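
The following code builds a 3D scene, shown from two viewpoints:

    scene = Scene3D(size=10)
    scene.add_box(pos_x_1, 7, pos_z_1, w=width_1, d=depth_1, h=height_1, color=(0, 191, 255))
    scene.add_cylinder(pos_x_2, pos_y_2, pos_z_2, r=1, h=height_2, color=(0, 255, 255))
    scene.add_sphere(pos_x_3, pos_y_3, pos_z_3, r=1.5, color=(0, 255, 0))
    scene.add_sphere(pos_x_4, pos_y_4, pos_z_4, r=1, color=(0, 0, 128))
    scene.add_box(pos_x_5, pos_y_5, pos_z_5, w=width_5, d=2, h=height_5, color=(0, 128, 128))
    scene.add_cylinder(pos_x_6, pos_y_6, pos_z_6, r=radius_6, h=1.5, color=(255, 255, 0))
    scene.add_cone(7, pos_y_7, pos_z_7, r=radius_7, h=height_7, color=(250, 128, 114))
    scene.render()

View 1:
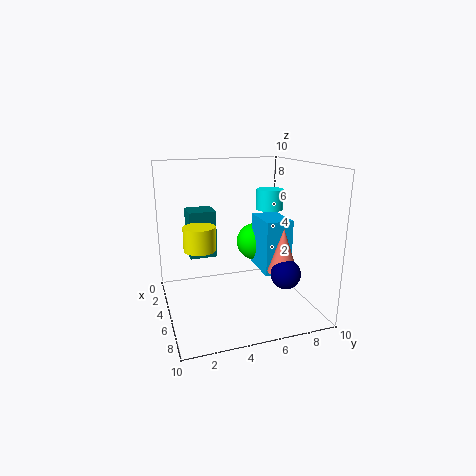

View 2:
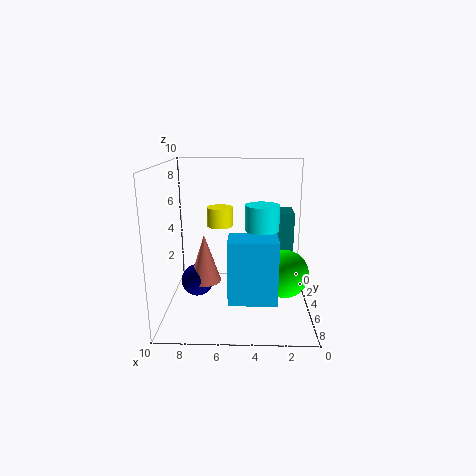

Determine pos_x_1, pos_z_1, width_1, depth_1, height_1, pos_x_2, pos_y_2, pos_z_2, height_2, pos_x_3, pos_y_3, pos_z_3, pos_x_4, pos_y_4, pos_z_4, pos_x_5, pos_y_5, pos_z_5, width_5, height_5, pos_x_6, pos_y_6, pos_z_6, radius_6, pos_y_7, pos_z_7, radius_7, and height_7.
pos_x_1 = 2.5, pos_z_1 = 2, width_1 = 3, depth_1 = 2, height_1 = 4, pos_x_2 = 3.5, pos_y_2 = 8, pos_z_2 = 6.5, height_2 = 1.5, pos_x_3 = 2, pos_y_3 = 7.5, pos_z_3 = 3.5, pos_x_4 = 7.5, pos_y_4 = 7.5, pos_z_4 = 3, pos_x_5 = 1, pos_y_5 = 2, pos_z_5 = 3, width_5 = 2, height_5 = 3.5, pos_x_6 = 6.5, pos_y_6 = 2, pos_z_6 = 5, radius_6 = 1, pos_y_7 = 7.5, pos_z_7 = 3, radius_7 = 1, height_7 = 3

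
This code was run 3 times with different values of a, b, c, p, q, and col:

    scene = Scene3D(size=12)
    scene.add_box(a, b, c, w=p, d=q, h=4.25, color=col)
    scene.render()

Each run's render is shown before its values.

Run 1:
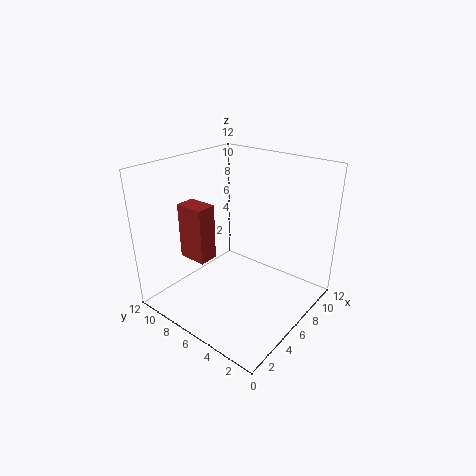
a = 1.75
b = 6
c = 5.5
p = 1.5
q = 2.25
col = 'brown'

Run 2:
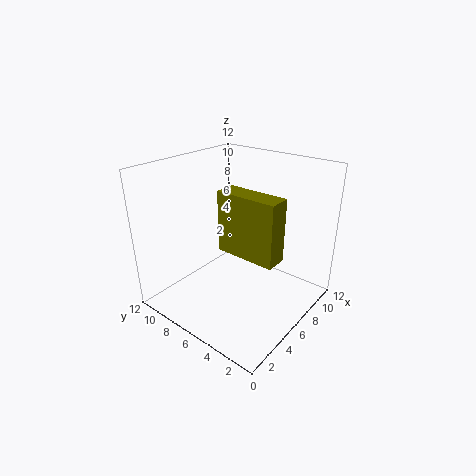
a = 2
b = 0.25
c = 7.25
p = 1.5
q = 4.25
col = 'olive'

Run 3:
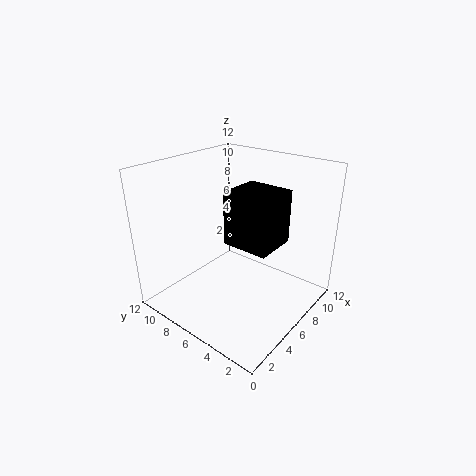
a = 4.25
b = 2.25
c = 6.25
p = 3.5
q = 3.75
col = 'black'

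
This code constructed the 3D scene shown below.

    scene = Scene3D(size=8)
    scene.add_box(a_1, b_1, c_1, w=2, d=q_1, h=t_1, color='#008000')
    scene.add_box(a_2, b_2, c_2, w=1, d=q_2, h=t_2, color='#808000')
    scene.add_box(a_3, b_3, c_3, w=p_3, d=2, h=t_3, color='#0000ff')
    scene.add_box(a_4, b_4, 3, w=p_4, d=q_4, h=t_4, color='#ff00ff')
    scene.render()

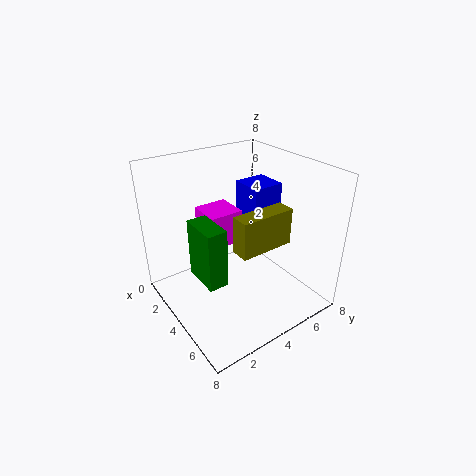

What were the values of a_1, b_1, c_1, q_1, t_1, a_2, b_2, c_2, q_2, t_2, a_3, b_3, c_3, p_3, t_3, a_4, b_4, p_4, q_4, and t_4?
a_1 = 4
b_1 = 1
c_1 = 3
q_1 = 1
t_1 = 3
a_2 = 5
b_2 = 3
c_2 = 4
q_2 = 3
t_2 = 2
a_3 = 1
b_3 = 6
c_3 = 3
p_3 = 2
t_3 = 3
a_4 = 1
b_4 = 3
p_4 = 2
q_4 = 2
t_4 = 2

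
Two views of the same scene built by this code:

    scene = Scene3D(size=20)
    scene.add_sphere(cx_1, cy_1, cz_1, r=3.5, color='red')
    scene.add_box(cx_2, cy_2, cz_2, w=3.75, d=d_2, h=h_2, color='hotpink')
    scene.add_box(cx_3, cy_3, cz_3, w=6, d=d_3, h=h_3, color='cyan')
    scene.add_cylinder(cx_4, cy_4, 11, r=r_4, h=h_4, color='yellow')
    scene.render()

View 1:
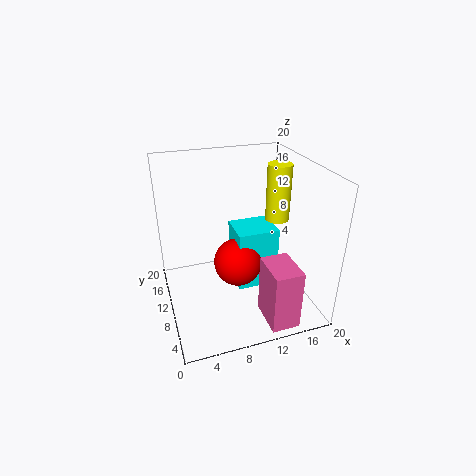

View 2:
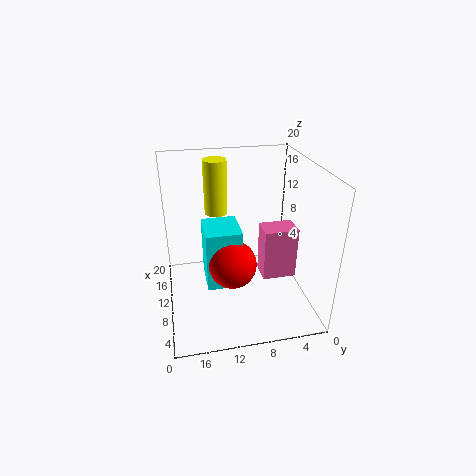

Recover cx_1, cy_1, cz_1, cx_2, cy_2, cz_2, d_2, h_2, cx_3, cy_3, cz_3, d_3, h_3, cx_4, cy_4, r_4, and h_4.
cx_1 = 10.25
cy_1 = 10.75
cz_1 = 5.5
cx_2 = 11.5
cy_2 = 0.25
cz_2 = 1
d_2 = 5.25
h_2 = 8.25
cx_3 = 10
cy_3 = 9.25
cz_3 = 1.5
d_3 = 5.25
h_3 = 9
cx_4 = 16.75
cy_4 = 12
r_4 = 1.75
h_4 = 8.25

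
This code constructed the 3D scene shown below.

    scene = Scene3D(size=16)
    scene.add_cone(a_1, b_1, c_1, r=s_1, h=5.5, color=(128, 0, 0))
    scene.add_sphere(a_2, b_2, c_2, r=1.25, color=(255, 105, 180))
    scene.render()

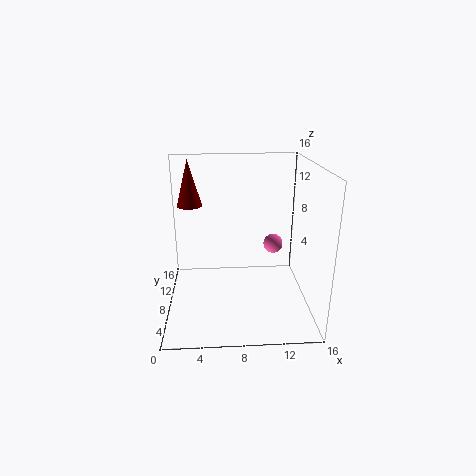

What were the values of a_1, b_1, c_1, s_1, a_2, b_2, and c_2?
a_1 = 2.5; b_1 = 12.25; c_1 = 10.5; s_1 = 1.5; a_2 = 13; b_2 = 13.5; c_2 = 4.75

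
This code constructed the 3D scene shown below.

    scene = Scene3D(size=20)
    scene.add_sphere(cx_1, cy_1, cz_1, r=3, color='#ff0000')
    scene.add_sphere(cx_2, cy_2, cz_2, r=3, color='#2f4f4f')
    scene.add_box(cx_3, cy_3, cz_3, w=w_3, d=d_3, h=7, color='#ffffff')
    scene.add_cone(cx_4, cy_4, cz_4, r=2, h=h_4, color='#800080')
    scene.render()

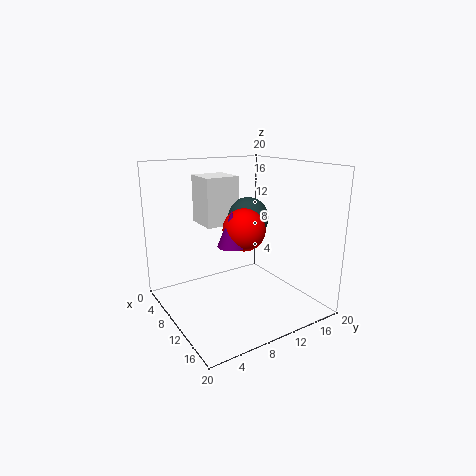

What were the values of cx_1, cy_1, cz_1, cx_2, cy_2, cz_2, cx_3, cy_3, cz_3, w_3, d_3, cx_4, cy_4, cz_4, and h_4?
cx_1 = 10
cy_1 = 11
cz_1 = 11
cx_2 = 8
cy_2 = 13
cz_2 = 12
cx_3 = 2
cy_3 = 7
cz_3 = 11
w_3 = 5
d_3 = 5
cx_4 = 10
cy_4 = 9
cz_4 = 9
h_4 = 5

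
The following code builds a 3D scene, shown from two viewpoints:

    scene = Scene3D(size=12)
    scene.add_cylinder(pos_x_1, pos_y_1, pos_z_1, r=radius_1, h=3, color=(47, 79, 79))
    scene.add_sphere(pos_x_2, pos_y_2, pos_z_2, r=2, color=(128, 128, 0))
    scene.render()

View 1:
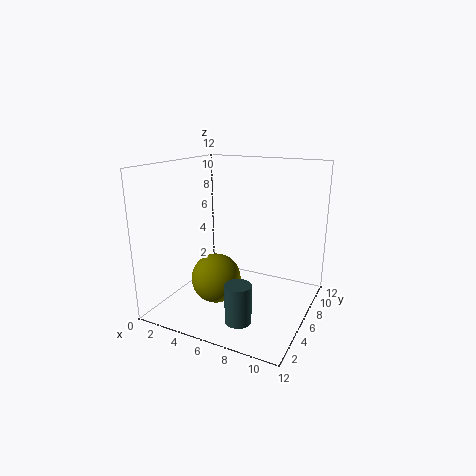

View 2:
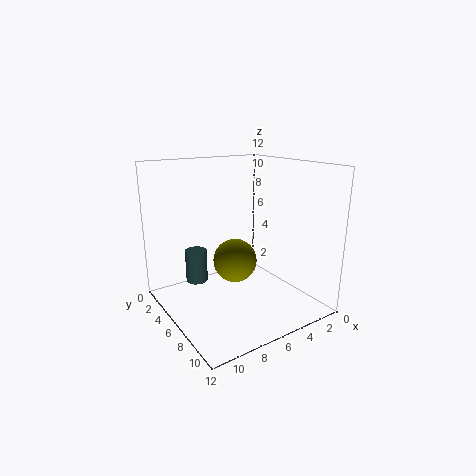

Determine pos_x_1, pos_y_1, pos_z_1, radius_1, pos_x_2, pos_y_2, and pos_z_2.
pos_x_1 = 8
pos_y_1 = 2
pos_z_1 = 1
radius_1 = 1
pos_x_2 = 5
pos_y_2 = 4
pos_z_2 = 3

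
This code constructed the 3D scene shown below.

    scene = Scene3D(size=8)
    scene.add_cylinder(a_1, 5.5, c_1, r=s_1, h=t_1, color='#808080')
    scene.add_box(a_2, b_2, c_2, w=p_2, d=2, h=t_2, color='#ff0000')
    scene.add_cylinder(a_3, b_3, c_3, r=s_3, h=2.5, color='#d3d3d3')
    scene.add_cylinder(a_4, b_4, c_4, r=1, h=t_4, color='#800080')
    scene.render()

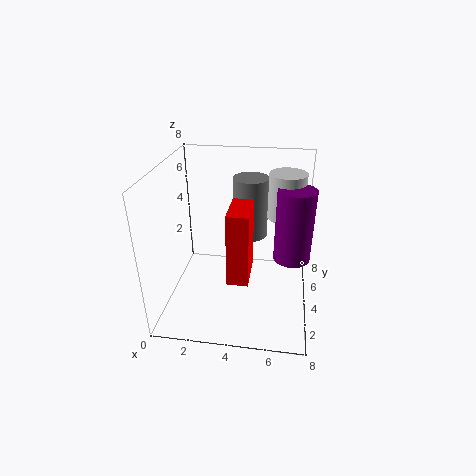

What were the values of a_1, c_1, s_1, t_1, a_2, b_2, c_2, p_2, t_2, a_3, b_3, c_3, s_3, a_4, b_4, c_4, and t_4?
a_1 = 4.5; c_1 = 3.5; s_1 = 1; t_1 = 3.5; a_2 = 4; b_2 = 0.5; c_2 = 3.5; p_2 = 1; t_2 = 3.5; a_3 = 6.5; b_3 = 5; c_3 = 5; s_3 = 1; a_4 = 7; b_4 = 4; c_4 = 3; t_4 = 4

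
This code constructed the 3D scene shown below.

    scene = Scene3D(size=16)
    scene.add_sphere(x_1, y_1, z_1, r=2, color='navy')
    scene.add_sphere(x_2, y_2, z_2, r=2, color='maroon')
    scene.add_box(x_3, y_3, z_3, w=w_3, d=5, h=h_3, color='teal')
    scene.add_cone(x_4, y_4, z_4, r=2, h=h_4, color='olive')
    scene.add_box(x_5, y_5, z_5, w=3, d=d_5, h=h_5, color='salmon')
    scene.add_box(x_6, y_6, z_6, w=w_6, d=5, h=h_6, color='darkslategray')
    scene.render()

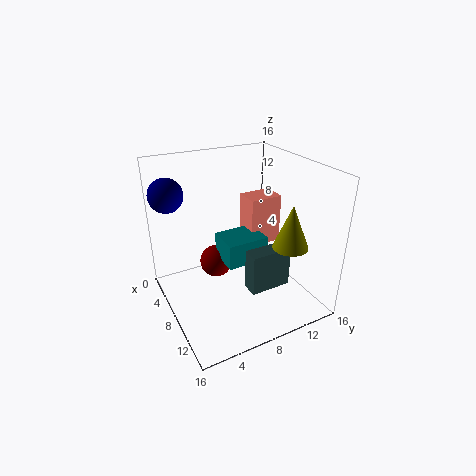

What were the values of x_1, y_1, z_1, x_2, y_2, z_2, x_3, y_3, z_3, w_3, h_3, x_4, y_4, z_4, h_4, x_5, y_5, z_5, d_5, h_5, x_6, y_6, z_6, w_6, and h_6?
x_1 = 2, y_1 = 2, z_1 = 12, x_2 = 4, y_2 = 7, z_2 = 3, x_3 = 4, y_3 = 7, z_3 = 4, w_3 = 4, h_3 = 3, x_4 = 11, y_4 = 13, z_4 = 7, h_4 = 5, x_5 = 3, y_5 = 11, z_5 = 5, d_5 = 4, h_5 = 6, x_6 = 8, y_6 = 9, z_6 = 1, w_6 = 2, h_6 = 5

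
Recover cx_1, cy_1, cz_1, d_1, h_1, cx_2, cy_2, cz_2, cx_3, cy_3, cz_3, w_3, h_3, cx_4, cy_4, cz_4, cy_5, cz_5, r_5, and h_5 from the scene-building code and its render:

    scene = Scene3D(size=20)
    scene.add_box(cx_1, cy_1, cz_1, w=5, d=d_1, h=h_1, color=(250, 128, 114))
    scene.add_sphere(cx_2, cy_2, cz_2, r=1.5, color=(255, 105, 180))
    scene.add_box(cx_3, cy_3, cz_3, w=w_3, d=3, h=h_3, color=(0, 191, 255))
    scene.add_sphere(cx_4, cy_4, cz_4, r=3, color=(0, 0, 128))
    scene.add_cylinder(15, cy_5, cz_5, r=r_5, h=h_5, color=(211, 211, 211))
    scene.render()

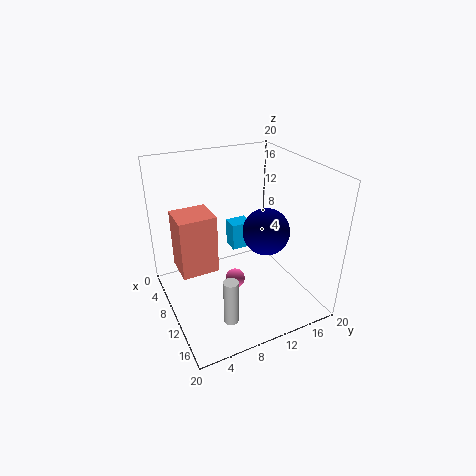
cx_1 = 2.5; cy_1 = 2.5; cz_1 = 3.5; d_1 = 5.5; h_1 = 9; cx_2 = 8; cy_2 = 10.5; cz_2 = 1.5; cx_3 = 5; cy_3 = 10.5; cz_3 = 6.5; w_3 = 2.5; h_3 = 4; cx_4 = 14; cy_4 = 12; cz_4 = 12.5; cy_5 = 6.5; cz_5 = 0.5; r_5 = 1; h_5 = 6.5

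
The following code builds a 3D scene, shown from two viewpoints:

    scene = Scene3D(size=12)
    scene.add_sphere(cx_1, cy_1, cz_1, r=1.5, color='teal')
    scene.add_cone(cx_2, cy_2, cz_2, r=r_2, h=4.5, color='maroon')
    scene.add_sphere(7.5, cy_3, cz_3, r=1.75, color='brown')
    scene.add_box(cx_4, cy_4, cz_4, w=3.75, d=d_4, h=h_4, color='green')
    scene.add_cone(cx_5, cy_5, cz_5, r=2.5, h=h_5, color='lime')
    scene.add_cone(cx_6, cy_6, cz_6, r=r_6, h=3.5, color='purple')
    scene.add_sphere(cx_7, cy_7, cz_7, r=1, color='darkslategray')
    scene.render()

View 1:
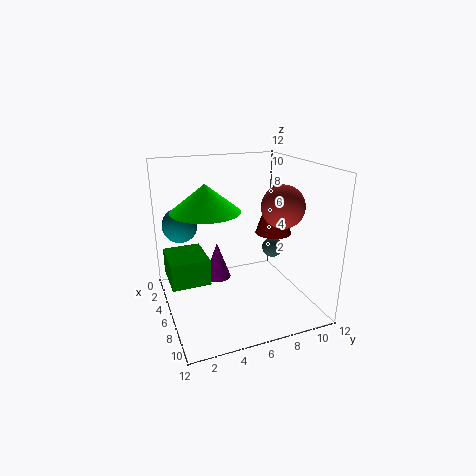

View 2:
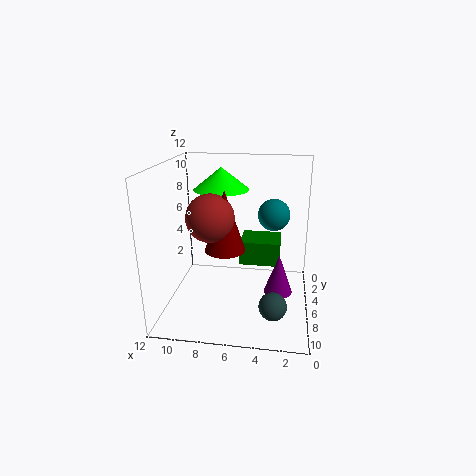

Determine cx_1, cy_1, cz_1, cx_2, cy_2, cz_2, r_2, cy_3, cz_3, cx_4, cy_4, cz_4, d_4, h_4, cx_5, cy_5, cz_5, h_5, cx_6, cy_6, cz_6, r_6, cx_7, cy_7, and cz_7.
cx_1 = 3.25, cy_1 = 1.75, cz_1 = 6.75, cx_2 = 6.5, cy_2 = 9, cz_2 = 6.25, r_2 = 1.5, cy_3 = 9.25, cz_3 = 8.75, cx_4 = 2.5, cy_4 = 0.25, cz_4 = 2.25, d_4 = 3.25, h_4 = 2.25, cx_5 = 8, cy_5 = 2.75, cz_5 = 9.25, h_5 = 2, cx_6 = 2.5, cy_6 = 5.25, cz_6 = 0.75, r_6 = 1.25, cx_7 = 2.75, cy_7 = 11, cz_7 = 3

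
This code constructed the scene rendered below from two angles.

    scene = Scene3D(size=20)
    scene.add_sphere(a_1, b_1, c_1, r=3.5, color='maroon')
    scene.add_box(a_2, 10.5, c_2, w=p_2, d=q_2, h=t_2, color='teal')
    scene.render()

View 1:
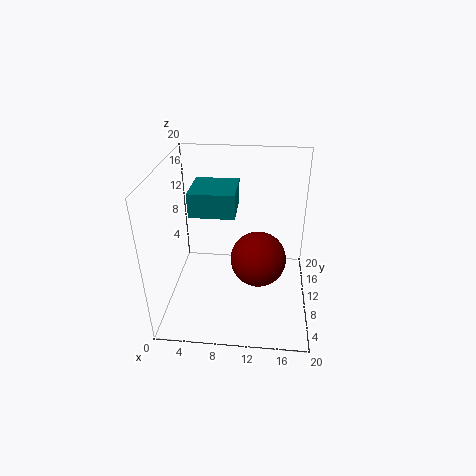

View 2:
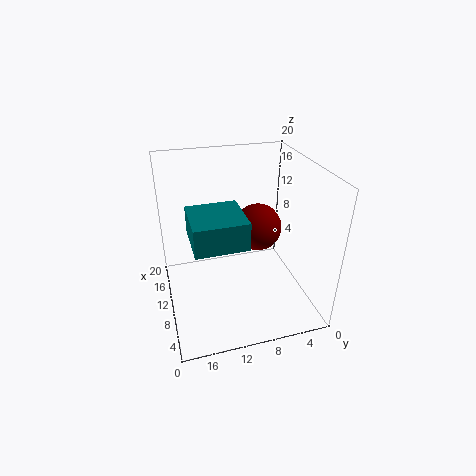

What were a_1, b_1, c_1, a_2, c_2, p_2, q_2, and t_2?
a_1 = 13
b_1 = 6
c_1 = 9.5
a_2 = 3
c_2 = 12.5
p_2 = 6.5
q_2 = 6.5
t_2 = 3.5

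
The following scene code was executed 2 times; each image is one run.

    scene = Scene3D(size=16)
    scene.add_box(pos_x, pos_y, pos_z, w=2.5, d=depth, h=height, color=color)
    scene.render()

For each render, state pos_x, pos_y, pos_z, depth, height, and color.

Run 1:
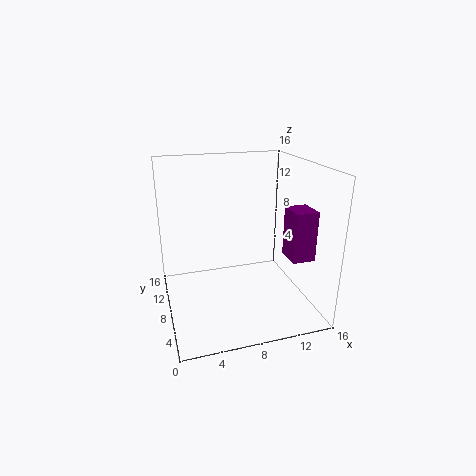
pos_x = 13, pos_y = 4, pos_z = 6, depth = 3, height = 5.5, color = 'purple'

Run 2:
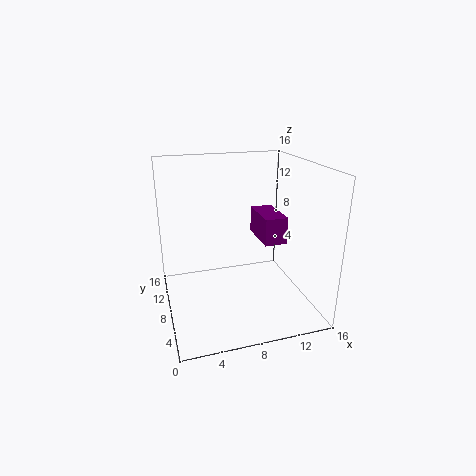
pos_x = 10.5, pos_y = 6, pos_z = 7.5, depth = 5, height = 3, color = 'purple'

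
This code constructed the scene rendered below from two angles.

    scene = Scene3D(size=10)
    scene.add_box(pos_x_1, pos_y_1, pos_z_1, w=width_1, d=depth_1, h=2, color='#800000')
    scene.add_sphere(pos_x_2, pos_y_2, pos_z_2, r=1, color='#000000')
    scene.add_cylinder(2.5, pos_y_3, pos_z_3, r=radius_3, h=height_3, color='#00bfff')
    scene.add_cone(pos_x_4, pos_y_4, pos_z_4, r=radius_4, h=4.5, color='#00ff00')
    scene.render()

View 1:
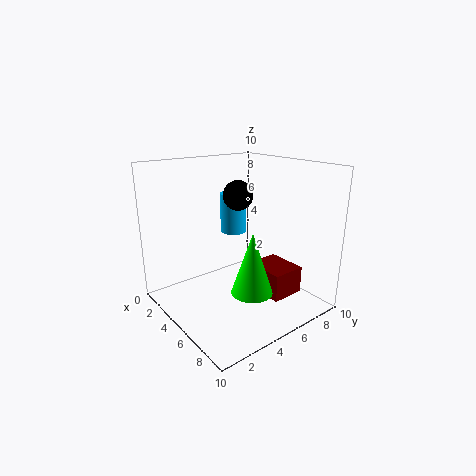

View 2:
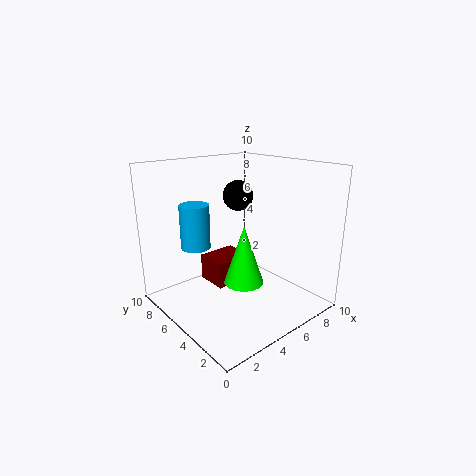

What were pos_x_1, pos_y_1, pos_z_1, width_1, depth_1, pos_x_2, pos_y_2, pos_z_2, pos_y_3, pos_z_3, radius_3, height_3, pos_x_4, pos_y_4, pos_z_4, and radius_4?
pos_x_1 = 4.5, pos_y_1 = 6.5, pos_z_1 = 0.5, width_1 = 3, depth_1 = 2.5, pos_x_2 = 5, pos_y_2 = 5, pos_z_2 = 8, pos_y_3 = 6.5, pos_z_3 = 4.5, radius_3 = 1, height_3 = 3, pos_x_4 = 6, pos_y_4 = 5.5, pos_z_4 = 1, radius_4 = 1.5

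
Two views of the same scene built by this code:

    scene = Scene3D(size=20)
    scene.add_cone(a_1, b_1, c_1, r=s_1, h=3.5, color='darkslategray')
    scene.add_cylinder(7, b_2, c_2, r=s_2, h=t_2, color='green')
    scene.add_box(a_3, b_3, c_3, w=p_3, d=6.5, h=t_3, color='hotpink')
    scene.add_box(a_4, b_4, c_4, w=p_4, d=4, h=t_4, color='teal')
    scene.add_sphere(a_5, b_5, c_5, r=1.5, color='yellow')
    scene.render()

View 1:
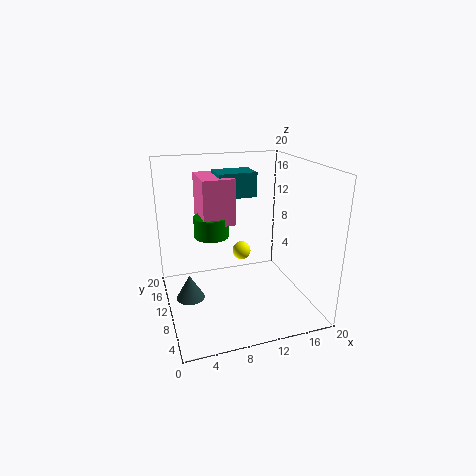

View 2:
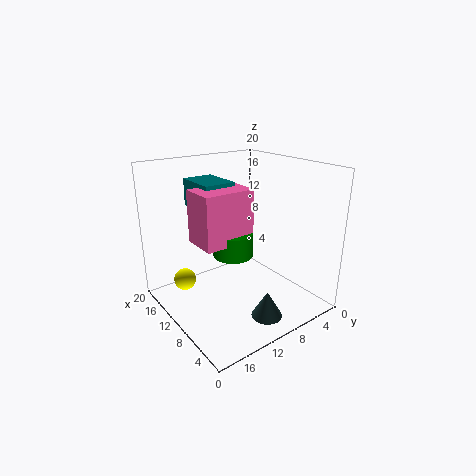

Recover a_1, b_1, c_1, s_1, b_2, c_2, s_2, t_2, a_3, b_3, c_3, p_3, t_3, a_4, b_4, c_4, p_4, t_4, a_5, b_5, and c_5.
a_1 = 3
b_1 = 10.5
c_1 = 1.5
s_1 = 2
b_2 = 13
c_2 = 9.5
s_2 = 2.5
t_2 = 3
a_3 = 5.5
b_3 = 11
c_3 = 11.5
p_3 = 4.5
t_3 = 6.5
a_4 = 8
b_4 = 12
c_4 = 15
p_4 = 5.5
t_4 = 3.5
a_5 = 13
b_5 = 17
c_5 = 4.5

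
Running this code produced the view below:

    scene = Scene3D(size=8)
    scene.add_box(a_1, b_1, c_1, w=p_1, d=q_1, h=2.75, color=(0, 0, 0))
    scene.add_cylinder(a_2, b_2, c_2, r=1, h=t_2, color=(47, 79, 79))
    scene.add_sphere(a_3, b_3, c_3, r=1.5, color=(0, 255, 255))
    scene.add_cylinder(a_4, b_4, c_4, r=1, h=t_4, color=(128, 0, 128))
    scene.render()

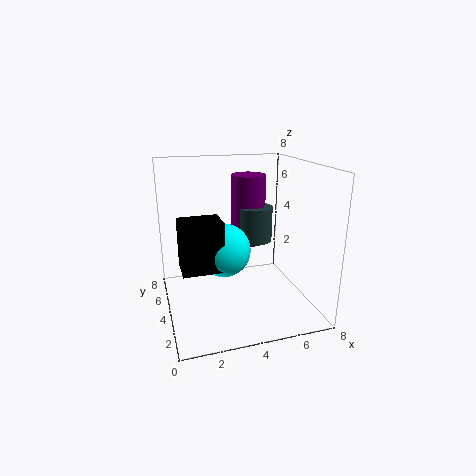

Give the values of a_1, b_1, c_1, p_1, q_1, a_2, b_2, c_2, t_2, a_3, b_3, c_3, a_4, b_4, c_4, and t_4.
a_1 = 0.75
b_1 = 3
c_1 = 2.5
p_1 = 2.25
q_1 = 1.75
a_2 = 5.25
b_2 = 4.75
c_2 = 3.5
t_2 = 2
a_3 = 3.25
b_3 = 4.25
c_3 = 3.25
a_4 = 5
b_4 = 5.25
c_4 = 3.25
t_4 = 4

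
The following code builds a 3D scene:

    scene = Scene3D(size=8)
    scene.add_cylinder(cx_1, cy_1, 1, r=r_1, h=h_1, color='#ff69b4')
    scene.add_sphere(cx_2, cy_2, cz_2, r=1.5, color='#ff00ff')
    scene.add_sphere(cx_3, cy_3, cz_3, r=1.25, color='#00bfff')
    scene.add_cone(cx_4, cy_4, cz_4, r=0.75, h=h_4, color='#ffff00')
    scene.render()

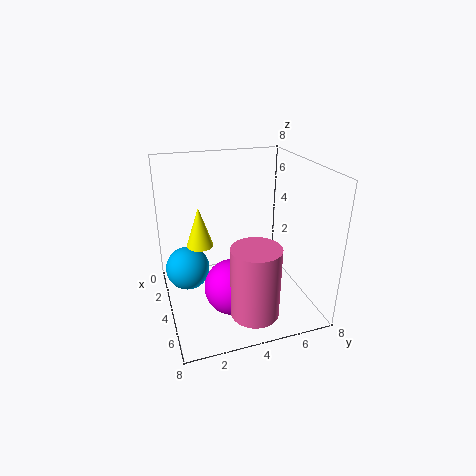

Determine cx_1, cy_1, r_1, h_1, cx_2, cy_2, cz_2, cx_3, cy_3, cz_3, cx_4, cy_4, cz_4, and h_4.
cx_1 = 6.75; cy_1 = 4; r_1 = 1.25; h_1 = 3.75; cx_2 = 5.25; cy_2 = 3.25; cz_2 = 1.75; cx_3 = 3; cy_3 = 1.25; cz_3 = 2; cx_4 = 3.25; cy_4 = 2; cz_4 = 3.5; h_4 = 2.25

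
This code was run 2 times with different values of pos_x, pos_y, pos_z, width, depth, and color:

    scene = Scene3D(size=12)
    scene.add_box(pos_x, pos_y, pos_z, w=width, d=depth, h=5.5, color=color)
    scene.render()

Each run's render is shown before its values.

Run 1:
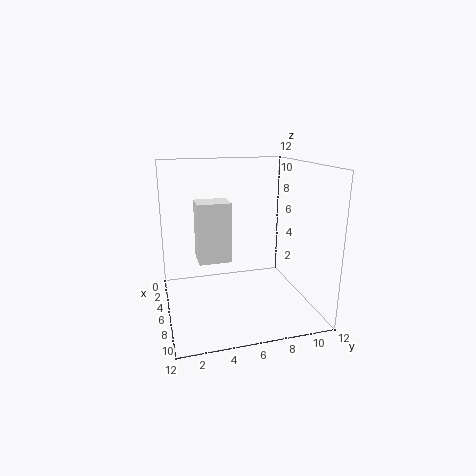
pos_x = 1.5
pos_y = 3
pos_z = 3
width = 2.5
depth = 3
color = 'white'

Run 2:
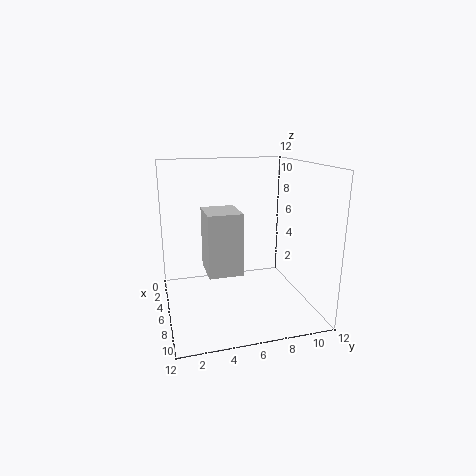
pos_x = 2.5
pos_y = 3.5
pos_z = 2.5
width = 3.5
depth = 3
color = 'lightgray'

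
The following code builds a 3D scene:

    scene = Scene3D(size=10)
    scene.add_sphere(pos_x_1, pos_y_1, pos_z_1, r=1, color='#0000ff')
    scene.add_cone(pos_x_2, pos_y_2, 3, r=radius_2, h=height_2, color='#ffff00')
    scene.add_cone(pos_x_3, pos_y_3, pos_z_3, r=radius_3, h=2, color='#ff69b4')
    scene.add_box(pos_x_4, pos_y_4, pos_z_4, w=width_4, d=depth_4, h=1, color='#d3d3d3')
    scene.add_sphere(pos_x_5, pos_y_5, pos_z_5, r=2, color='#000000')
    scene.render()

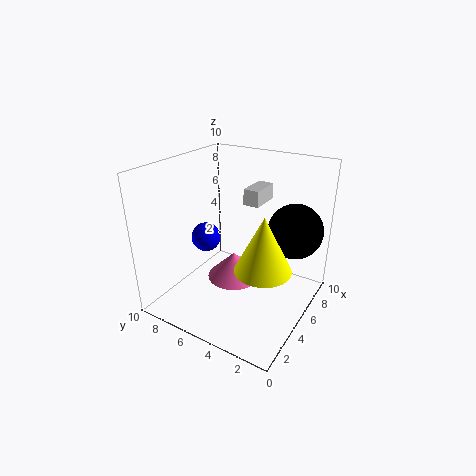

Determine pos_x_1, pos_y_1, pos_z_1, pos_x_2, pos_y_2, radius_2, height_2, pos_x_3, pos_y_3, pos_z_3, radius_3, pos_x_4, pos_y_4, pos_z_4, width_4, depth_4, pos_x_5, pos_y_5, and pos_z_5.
pos_x_1 = 4, pos_y_1 = 7, pos_z_1 = 5, pos_x_2 = 5, pos_y_2 = 3, radius_2 = 2, height_2 = 4, pos_x_3 = 6, pos_y_3 = 6, pos_z_3 = 1, radius_3 = 2, pos_x_4 = 4, pos_y_4 = 3, pos_z_4 = 8, width_4 = 2, depth_4 = 1, pos_x_5 = 8, pos_y_5 = 2, pos_z_5 = 5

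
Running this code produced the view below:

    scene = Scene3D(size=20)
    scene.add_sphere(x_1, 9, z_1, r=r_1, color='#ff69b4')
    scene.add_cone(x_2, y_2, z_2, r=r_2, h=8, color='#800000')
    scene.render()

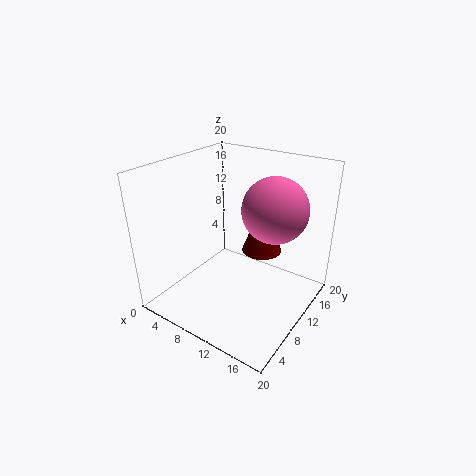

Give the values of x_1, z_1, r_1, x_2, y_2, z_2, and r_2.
x_1 = 16, z_1 = 16, r_1 = 4, x_2 = 11, y_2 = 15, z_2 = 6, r_2 = 3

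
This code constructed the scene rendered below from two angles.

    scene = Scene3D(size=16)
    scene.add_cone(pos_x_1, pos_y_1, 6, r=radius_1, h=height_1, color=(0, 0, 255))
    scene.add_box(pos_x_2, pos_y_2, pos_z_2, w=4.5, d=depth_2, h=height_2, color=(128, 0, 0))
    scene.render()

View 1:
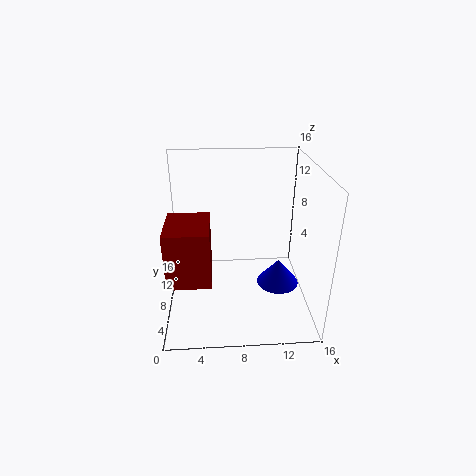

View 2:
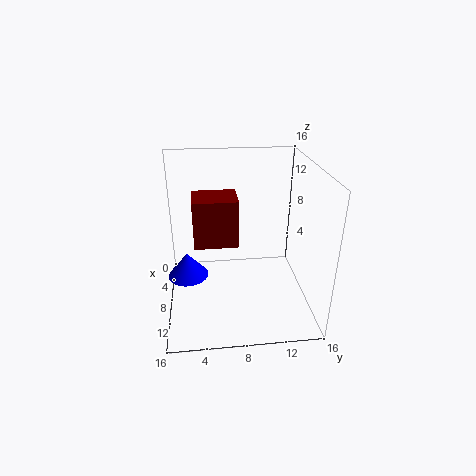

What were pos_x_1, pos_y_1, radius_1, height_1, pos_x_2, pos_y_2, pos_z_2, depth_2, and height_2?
pos_x_1 = 11.5; pos_y_1 = 2.5; radius_1 = 2; height_1 = 2.5; pos_x_2 = 0.5; pos_y_2 = 3; pos_z_2 = 5; depth_2 = 5.5; height_2 = 6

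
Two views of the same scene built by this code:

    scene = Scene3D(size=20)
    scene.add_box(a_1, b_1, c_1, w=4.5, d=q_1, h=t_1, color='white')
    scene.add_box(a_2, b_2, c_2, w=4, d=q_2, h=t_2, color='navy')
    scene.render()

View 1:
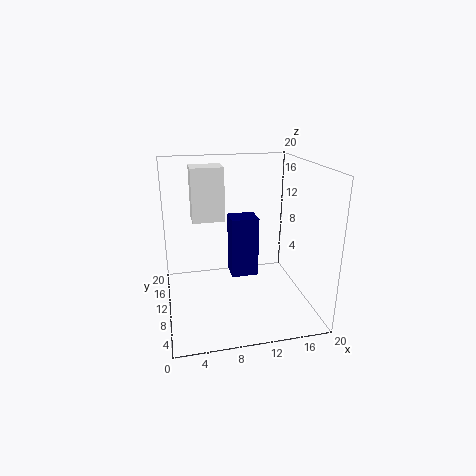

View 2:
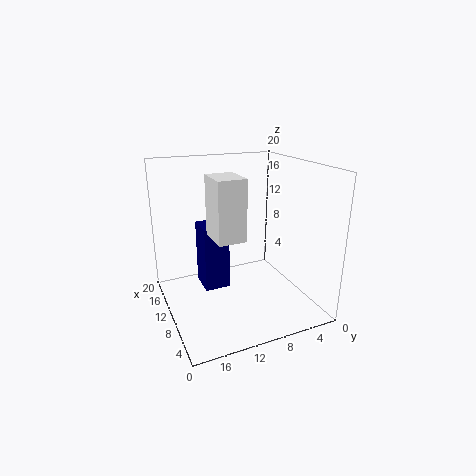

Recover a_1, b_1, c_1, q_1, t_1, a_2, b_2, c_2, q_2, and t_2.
a_1 = 4, b_1 = 11.5, c_1 = 12, q_1 = 3.5, t_1 = 7.5, a_2 = 9.5, b_2 = 11.5, c_2 = 3, q_2 = 3.5, t_2 = 9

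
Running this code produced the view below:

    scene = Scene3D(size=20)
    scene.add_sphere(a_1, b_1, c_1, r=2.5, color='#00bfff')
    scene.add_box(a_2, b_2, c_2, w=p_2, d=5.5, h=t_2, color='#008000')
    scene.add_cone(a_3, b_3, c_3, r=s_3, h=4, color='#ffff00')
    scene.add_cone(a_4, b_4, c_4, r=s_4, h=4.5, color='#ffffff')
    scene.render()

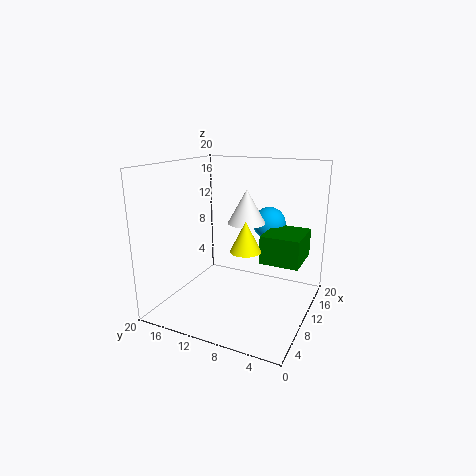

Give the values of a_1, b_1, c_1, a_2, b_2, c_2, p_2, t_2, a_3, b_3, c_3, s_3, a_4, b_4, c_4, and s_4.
a_1 = 17; b_1 = 8; c_1 = 10.5; a_2 = 10.5; b_2 = 1.5; c_2 = 6.5; p_2 = 6.5; t_2 = 4; a_3 = 7; b_3 = 7.5; c_3 = 9.5; s_3 = 2; a_4 = 9.5; b_4 = 8.5; c_4 = 12.5; s_4 = 2.5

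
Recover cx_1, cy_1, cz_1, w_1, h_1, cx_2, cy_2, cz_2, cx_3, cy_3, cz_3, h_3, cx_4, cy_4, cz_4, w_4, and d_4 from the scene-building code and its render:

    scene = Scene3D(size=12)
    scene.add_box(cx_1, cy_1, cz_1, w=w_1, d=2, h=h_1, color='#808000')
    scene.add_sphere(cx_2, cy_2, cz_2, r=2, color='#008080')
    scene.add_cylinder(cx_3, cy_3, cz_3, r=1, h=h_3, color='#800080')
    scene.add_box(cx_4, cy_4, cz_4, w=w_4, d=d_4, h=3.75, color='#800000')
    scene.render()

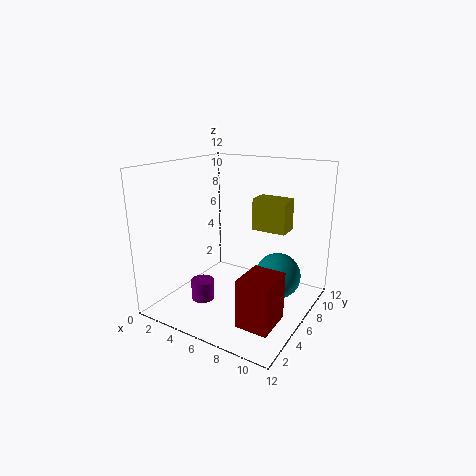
cx_1 = 5.25, cy_1 = 9.75, cz_1 = 5.5, w_1 = 3.25, h_1 = 3, cx_2 = 8.75, cy_2 = 8.25, cz_2 = 2.25, cx_3 = 3.25, cy_3 = 4.5, cz_3 = 0.25, h_3 = 1.75, cx_4 = 8.5, cy_4 = 1.5, cz_4 = 1, w_4 = 2.5, d_4 = 3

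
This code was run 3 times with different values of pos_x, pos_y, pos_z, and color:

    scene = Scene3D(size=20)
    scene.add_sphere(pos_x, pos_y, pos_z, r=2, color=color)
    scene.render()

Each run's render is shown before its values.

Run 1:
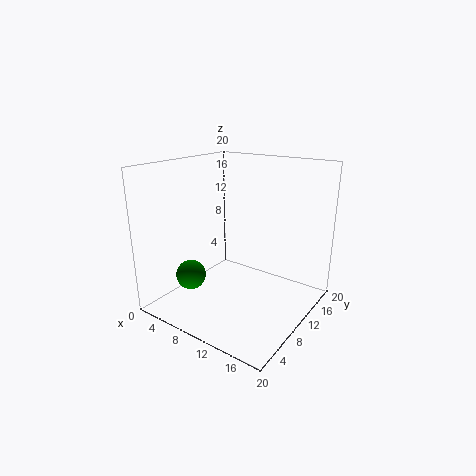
pos_x = 6; pos_y = 4.5; pos_z = 5.5; color = 'green'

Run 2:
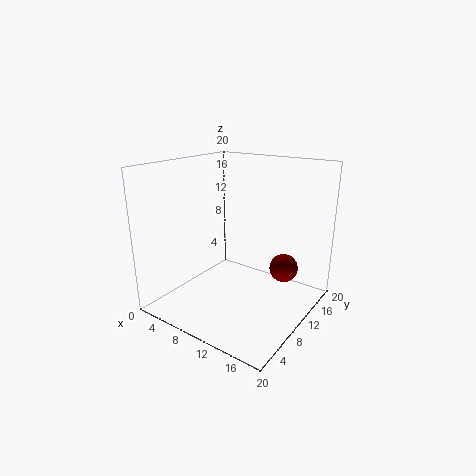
pos_x = 15.5; pos_y = 13.5; pos_z = 5.5; color = 'maroon'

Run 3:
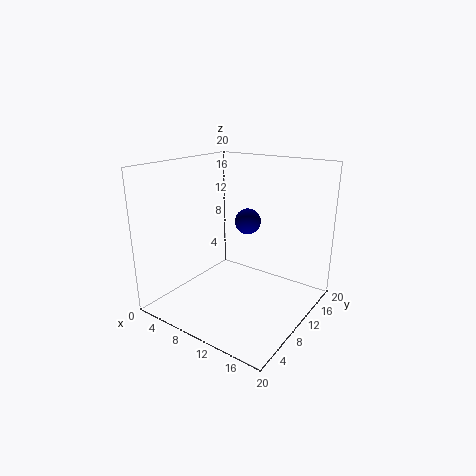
pos_x = 8; pos_y = 15.5; pos_z = 10.5; color = 'navy'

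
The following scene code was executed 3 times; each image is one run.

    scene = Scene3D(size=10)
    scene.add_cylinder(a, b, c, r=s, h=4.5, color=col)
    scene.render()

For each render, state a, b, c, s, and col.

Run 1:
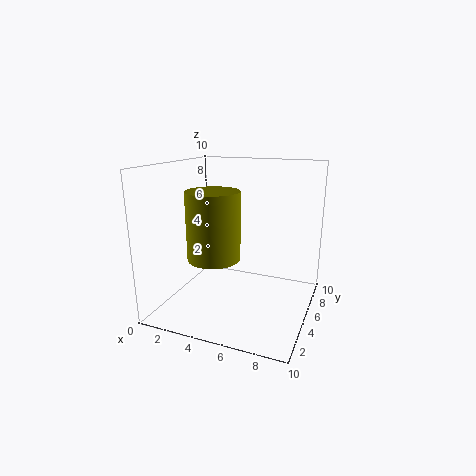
a = 4
b = 3.25
c = 4
s = 1.75
col = 'olive'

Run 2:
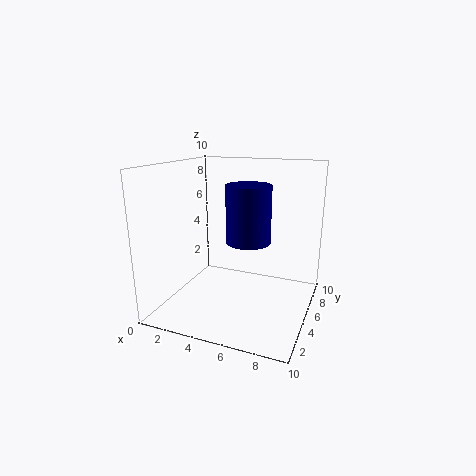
a = 4.75
b = 7.75
c = 3.75
s = 1.75
col = 'navy'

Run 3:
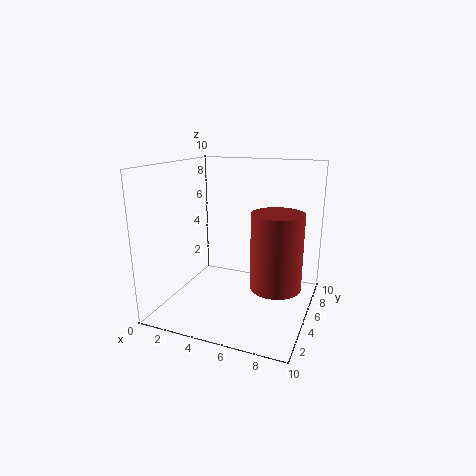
a = 8.5
b = 2.25
c = 3.25
s = 1.5
col = 'brown'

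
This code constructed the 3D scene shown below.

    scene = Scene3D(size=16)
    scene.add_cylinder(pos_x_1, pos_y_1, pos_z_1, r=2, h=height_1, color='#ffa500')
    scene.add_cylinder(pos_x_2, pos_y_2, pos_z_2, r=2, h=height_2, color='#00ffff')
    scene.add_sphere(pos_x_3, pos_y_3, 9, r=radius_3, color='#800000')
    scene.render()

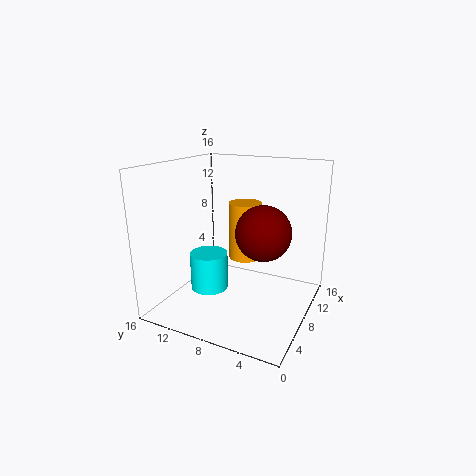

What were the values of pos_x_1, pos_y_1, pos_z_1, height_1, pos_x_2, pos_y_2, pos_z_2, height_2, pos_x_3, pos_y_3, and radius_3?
pos_x_1 = 12; pos_y_1 = 9; pos_z_1 = 4; height_1 = 7; pos_x_2 = 5; pos_y_2 = 10; pos_z_2 = 3; height_2 = 4; pos_x_3 = 8; pos_y_3 = 5; radius_3 = 3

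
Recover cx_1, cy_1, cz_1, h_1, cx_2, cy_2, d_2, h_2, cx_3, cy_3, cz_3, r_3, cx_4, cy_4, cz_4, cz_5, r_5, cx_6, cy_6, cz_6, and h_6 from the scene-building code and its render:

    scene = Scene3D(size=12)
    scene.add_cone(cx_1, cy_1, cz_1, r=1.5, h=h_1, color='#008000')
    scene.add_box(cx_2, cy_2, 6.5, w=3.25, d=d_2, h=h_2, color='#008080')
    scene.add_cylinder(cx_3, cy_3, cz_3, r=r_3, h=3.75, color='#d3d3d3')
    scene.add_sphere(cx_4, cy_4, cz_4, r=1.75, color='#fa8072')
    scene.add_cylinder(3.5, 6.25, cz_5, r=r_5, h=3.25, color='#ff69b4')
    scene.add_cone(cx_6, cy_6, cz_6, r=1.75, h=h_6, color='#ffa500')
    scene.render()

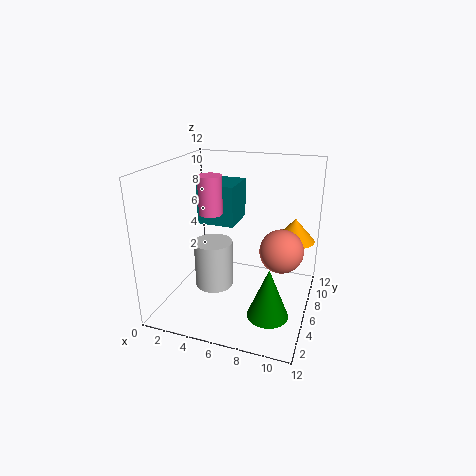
cx_1 = 9.75
cy_1 = 1.75
cz_1 = 2.25
h_1 = 3.75
cx_2 = 2
cy_2 = 6.75
d_2 = 3.5
h_2 = 3.5
cx_3 = 4.75
cy_3 = 3.75
cz_3 = 2.75
r_3 = 1.5
cx_4 = 9.75
cy_4 = 5.75
cz_4 = 5.5
cz_5 = 7.75
r_5 = 1
cx_6 = 10.25
cy_6 = 8.75
cz_6 = 5.25
h_6 = 2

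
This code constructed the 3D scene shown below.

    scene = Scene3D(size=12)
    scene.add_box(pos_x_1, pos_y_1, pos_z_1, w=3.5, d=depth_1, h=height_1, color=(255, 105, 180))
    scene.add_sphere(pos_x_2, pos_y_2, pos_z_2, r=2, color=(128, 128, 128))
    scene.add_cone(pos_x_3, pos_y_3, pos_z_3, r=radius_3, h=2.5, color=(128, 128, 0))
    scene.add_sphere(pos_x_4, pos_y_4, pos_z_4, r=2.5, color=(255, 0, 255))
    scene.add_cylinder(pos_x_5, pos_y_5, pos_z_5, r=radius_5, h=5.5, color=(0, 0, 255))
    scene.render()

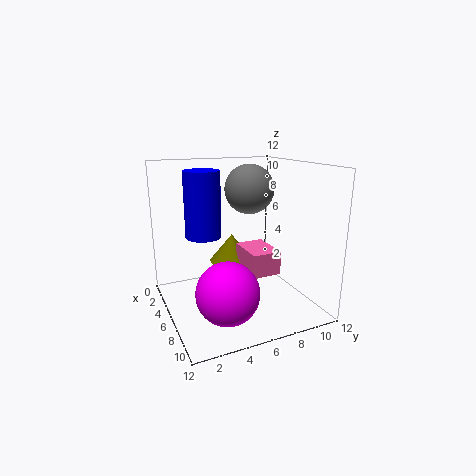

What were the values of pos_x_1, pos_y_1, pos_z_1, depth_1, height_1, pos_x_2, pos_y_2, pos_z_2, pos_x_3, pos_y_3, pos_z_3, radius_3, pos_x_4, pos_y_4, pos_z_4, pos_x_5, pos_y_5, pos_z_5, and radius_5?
pos_x_1 = 4.5
pos_y_1 = 6.5
pos_z_1 = 3
depth_1 = 2.5
height_1 = 2
pos_x_2 = 6
pos_y_2 = 7
pos_z_2 = 10
pos_x_3 = 3.5
pos_y_3 = 6.5
pos_z_3 = 3
radius_3 = 2
pos_x_4 = 8.5
pos_y_4 = 4
pos_z_4 = 2.5
pos_x_5 = 4.5
pos_y_5 = 3.5
pos_z_5 = 6
radius_5 = 1.5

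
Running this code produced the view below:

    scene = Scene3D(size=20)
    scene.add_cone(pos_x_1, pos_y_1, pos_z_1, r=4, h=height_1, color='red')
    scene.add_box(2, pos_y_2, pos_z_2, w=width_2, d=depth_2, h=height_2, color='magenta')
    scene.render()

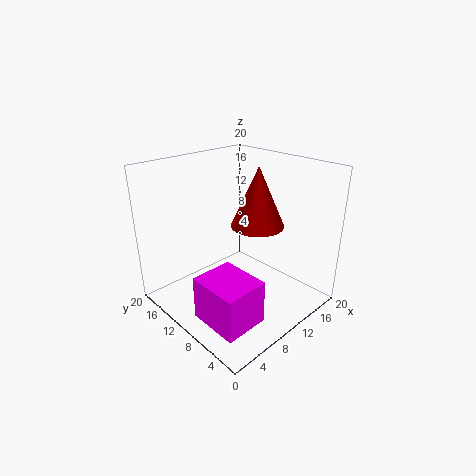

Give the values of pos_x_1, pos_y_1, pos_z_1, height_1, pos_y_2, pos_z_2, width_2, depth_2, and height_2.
pos_x_1 = 15; pos_y_1 = 11; pos_z_1 = 10; height_1 = 9; pos_y_2 = 3; pos_z_2 = 1; width_2 = 6; depth_2 = 7; height_2 = 6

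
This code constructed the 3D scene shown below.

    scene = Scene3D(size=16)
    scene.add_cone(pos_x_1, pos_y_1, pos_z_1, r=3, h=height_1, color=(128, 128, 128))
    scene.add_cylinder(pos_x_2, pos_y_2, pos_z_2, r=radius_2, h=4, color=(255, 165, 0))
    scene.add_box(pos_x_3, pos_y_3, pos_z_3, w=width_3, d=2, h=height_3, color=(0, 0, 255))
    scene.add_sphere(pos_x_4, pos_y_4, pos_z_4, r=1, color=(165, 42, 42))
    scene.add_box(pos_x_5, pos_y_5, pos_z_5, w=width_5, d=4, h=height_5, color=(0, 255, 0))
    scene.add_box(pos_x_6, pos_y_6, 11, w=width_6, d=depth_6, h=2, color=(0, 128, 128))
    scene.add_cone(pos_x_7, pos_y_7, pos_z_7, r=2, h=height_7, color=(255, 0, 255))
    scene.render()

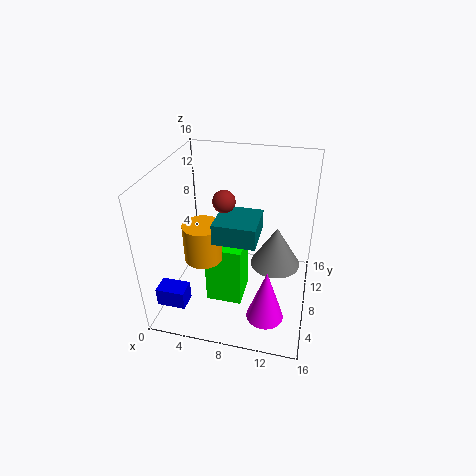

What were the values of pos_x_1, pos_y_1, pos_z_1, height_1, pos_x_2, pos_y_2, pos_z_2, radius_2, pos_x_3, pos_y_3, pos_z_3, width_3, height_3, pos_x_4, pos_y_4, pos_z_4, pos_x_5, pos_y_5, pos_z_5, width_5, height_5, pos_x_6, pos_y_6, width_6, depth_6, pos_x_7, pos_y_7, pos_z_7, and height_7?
pos_x_1 = 12
pos_y_1 = 11
pos_z_1 = 3
height_1 = 5
pos_x_2 = 5
pos_y_2 = 5
pos_z_2 = 7
radius_2 = 2
pos_x_3 = 1
pos_y_3 = 1
pos_z_3 = 3
width_3 = 3
height_3 = 2
pos_x_4 = 8
pos_y_4 = 3
pos_z_4 = 15
pos_x_5 = 5
pos_y_5 = 5
pos_z_5 = 1
width_5 = 4
height_5 = 7
pos_x_6 = 7
pos_y_6 = 2
width_6 = 4
depth_6 = 4
pos_x_7 = 12
pos_y_7 = 4
pos_z_7 = 1
height_7 = 6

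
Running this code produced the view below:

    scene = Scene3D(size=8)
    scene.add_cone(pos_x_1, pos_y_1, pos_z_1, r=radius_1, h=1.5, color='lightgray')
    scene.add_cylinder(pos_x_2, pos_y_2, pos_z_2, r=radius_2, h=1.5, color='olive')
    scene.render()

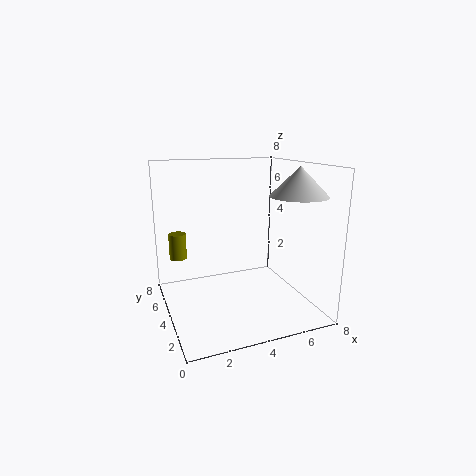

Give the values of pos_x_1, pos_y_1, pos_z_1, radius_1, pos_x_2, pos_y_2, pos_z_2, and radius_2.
pos_x_1 = 6.5; pos_y_1 = 2; pos_z_1 = 6.5; radius_1 = 1.5; pos_x_2 = 1; pos_y_2 = 6; pos_z_2 = 2.5; radius_2 = 0.5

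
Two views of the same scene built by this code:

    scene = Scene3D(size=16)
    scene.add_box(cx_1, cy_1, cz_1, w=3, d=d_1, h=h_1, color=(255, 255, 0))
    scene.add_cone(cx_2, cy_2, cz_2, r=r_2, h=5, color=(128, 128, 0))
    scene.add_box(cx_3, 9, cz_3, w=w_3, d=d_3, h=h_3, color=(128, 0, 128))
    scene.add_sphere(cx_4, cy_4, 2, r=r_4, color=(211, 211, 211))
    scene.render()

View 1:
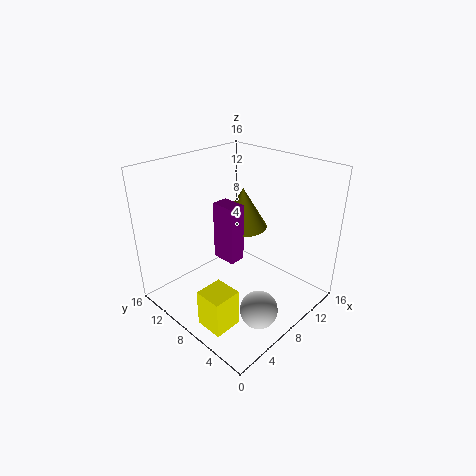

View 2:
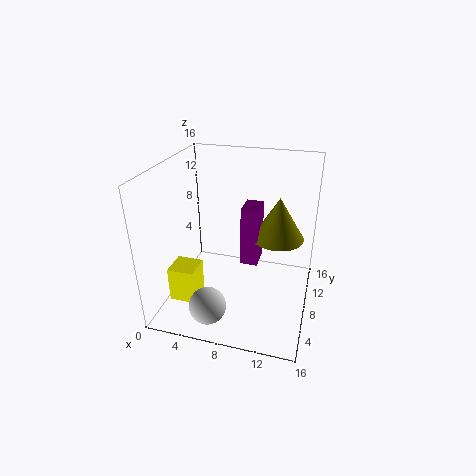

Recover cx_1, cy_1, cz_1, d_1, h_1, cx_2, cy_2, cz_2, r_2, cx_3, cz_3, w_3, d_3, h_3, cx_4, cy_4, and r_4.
cx_1 = 1
cy_1 = 4
cz_1 = 1
d_1 = 3
h_1 = 4
cx_2 = 12
cy_2 = 11
cz_2 = 7
r_2 = 3
cx_3 = 8
cz_3 = 4
w_3 = 2
d_3 = 3
h_3 = 7
cx_4 = 6
cy_4 = 3
r_4 = 2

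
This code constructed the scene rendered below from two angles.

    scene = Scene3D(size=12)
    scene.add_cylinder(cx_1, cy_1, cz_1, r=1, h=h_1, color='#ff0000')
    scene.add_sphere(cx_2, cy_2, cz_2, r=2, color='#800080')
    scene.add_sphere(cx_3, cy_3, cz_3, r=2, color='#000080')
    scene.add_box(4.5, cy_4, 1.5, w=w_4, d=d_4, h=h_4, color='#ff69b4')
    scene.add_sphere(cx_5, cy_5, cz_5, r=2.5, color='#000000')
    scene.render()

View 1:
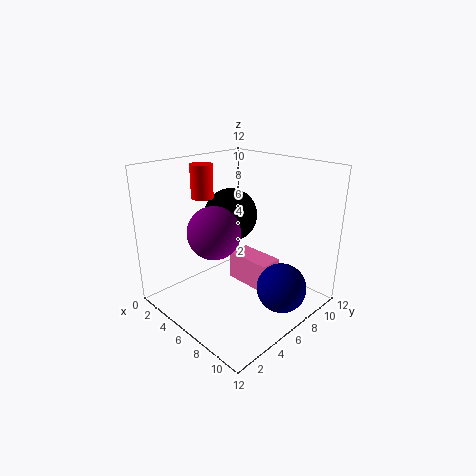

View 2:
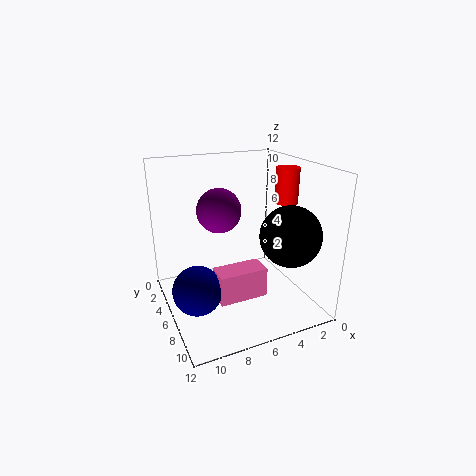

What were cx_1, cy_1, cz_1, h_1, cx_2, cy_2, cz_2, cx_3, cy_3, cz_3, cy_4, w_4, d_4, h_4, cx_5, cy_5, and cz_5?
cx_1 = 1.5; cy_1 = 6; cz_1 = 8.5; h_1 = 3; cx_2 = 6.5; cy_2 = 3; cz_2 = 7.5; cx_3 = 10; cy_3 = 7; cz_3 = 2.5; cy_4 = 6.5; w_4 = 4; d_4 = 2; h_4 = 2.5; cx_5 = 2.5; cy_5 = 8.5; cz_5 = 6.5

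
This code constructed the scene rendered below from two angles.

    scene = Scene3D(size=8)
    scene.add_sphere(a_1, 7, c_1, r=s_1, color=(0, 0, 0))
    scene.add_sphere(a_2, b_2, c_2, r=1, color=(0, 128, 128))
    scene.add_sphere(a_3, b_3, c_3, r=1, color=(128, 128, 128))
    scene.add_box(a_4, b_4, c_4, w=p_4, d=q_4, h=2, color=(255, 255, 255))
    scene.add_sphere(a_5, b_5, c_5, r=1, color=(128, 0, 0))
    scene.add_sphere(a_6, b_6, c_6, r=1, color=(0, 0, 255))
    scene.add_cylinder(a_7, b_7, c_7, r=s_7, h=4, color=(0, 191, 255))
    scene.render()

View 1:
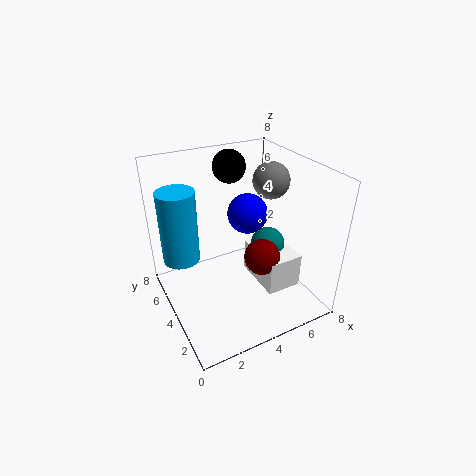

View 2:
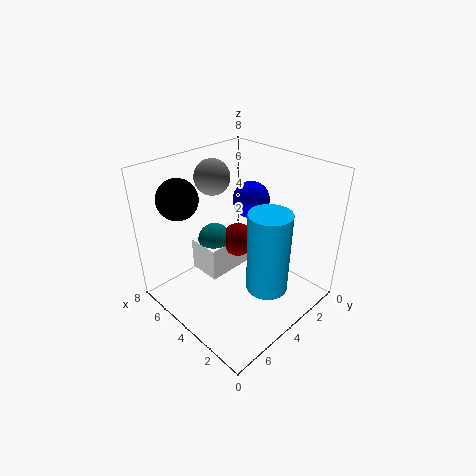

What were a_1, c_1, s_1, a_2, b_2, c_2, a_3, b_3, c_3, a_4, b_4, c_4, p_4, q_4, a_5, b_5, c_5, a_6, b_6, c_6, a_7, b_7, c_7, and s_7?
a_1 = 5
c_1 = 7
s_1 = 1
a_2 = 6
b_2 = 4
c_2 = 3
a_3 = 6
b_3 = 4
c_3 = 7
a_4 = 5
b_4 = 2
c_4 = 1
p_4 = 2
q_4 = 3
a_5 = 5
b_5 = 3
c_5 = 3
a_6 = 4
b_6 = 3
c_6 = 6
a_7 = 1
b_7 = 5
c_7 = 3
s_7 = 1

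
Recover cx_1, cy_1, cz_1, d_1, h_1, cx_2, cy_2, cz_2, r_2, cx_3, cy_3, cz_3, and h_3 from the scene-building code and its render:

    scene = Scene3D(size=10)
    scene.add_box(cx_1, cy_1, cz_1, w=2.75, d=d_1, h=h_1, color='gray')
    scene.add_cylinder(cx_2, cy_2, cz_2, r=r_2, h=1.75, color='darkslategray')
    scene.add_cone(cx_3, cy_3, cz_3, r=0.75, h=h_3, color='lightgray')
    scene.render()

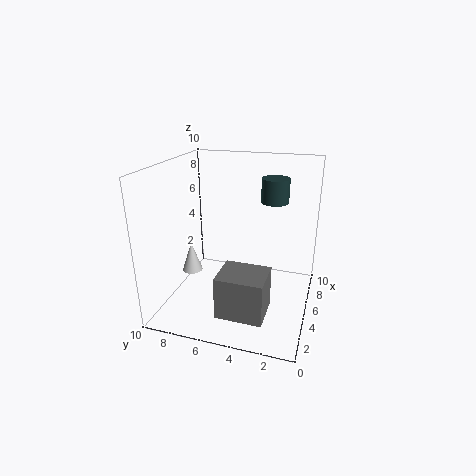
cx_1 = 2; cy_1 = 2.5; cz_1 = 0.25; d_1 = 3.25; h_1 = 3; cx_2 = 7.5; cy_2 = 3; cz_2 = 7; r_2 = 1; cx_3 = 5.25; cy_3 = 8.75; cz_3 = 1.75; h_3 = 2.25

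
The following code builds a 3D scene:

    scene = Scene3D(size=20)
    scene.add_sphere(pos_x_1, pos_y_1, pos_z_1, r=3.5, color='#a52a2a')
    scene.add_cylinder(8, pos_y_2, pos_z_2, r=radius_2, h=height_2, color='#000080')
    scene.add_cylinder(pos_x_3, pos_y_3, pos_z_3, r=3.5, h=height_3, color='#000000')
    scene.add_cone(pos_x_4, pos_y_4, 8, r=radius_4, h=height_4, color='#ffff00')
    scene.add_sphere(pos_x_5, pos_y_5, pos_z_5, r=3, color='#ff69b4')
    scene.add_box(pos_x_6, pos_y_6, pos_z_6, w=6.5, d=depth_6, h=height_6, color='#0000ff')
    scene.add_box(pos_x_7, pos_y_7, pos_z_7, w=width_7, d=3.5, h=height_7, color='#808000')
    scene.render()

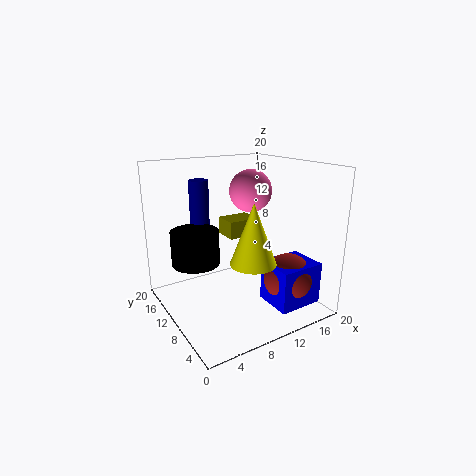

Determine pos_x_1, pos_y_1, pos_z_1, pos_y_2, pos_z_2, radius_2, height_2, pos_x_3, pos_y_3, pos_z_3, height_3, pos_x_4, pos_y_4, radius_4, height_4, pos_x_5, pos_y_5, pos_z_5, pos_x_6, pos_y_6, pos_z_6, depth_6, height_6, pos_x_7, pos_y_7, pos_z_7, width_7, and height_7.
pos_x_1 = 16, pos_y_1 = 6, pos_z_1 = 4, pos_y_2 = 18, pos_z_2 = 9.5, radius_2 = 1.5, height_2 = 7.5, pos_x_3 = 5.5, pos_y_3 = 14.5, pos_z_3 = 5.5, height_3 = 5, pos_x_4 = 9.5, pos_y_4 = 5.5, radius_4 = 3, height_4 = 8, pos_x_5 = 13, pos_y_5 = 11.5, pos_z_5 = 16, pos_x_6 = 13, pos_y_6 = 3, pos_z_6 = 0.5, depth_6 = 5.5, height_6 = 6, pos_x_7 = 9.5, pos_y_7 = 11, pos_z_7 = 9.5, width_7 = 4.5, height_7 = 2.5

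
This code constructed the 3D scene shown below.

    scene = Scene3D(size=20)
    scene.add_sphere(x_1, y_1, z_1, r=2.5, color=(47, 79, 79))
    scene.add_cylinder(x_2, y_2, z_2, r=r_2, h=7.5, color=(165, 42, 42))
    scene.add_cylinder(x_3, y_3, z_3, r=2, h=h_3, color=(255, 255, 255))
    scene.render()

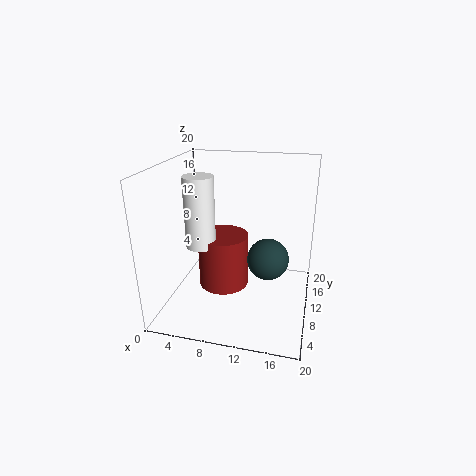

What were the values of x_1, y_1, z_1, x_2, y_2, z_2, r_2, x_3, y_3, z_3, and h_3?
x_1 = 15
y_1 = 5
z_1 = 10
x_2 = 8
y_2 = 9.5
z_2 = 3
r_2 = 3.5
x_3 = 5.5
y_3 = 7.5
z_3 = 9.5
h_3 = 9.5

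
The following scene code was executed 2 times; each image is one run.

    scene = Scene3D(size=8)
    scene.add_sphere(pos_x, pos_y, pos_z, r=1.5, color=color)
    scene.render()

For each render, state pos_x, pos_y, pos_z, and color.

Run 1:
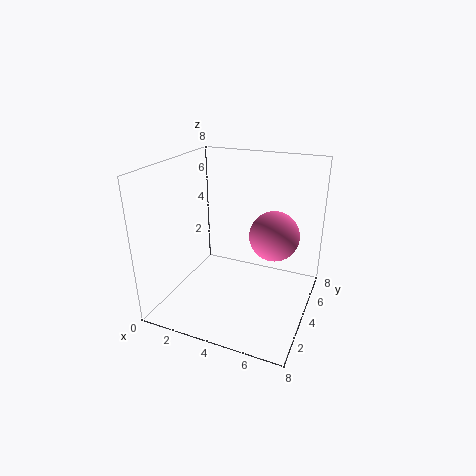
pos_x = 5.5; pos_y = 6; pos_z = 3.5; color = 'hotpink'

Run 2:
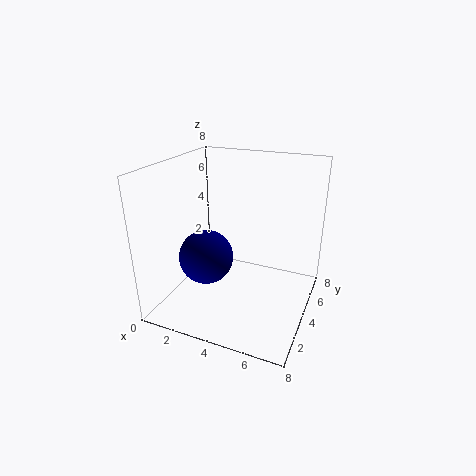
pos_x = 2.5; pos_y = 3; pos_z = 3; color = 'navy'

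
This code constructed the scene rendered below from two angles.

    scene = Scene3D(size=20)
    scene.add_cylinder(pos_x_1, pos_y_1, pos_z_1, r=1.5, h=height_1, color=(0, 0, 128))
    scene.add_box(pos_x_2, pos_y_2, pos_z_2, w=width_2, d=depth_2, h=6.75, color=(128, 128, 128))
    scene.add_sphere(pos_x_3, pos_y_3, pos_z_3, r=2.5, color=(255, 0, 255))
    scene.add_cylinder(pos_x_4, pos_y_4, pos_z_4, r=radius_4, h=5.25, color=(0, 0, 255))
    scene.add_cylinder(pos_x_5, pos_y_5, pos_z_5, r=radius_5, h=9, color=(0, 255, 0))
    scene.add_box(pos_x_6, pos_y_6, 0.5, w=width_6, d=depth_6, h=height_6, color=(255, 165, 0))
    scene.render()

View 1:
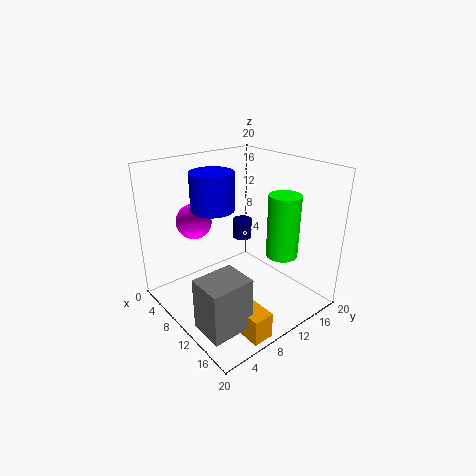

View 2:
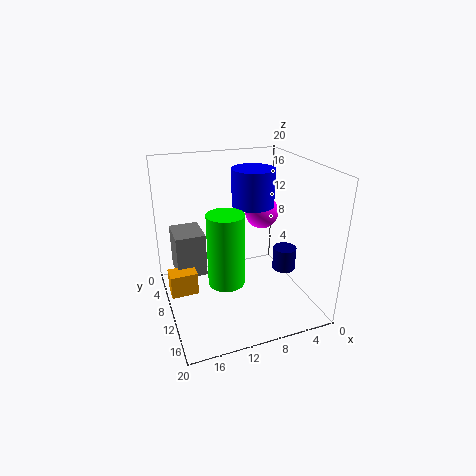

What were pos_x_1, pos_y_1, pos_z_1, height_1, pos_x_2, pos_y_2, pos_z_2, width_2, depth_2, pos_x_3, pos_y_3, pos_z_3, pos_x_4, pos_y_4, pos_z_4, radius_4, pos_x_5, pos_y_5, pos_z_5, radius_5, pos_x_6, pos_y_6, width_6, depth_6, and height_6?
pos_x_1 = 5.25; pos_y_1 = 14.75; pos_z_1 = 7; height_1 = 3; pos_x_2 = 13.5; pos_y_2 = 0.25; pos_z_2 = 2.25; width_2 = 4.5; depth_2 = 5.5; pos_x_3 = 4.75; pos_y_3 = 6.25; pos_z_3 = 11.75; pos_x_4 = 7; pos_y_4 = 8; pos_z_4 = 13.75; radius_4 = 3; pos_x_5 = 13.5; pos_y_5 = 15.25; pos_z_5 = 7; radius_5 = 2.25; pos_x_6 = 15.5; pos_y_6 = 5; width_6 = 4; depth_6 = 2.75; height_6 = 3.5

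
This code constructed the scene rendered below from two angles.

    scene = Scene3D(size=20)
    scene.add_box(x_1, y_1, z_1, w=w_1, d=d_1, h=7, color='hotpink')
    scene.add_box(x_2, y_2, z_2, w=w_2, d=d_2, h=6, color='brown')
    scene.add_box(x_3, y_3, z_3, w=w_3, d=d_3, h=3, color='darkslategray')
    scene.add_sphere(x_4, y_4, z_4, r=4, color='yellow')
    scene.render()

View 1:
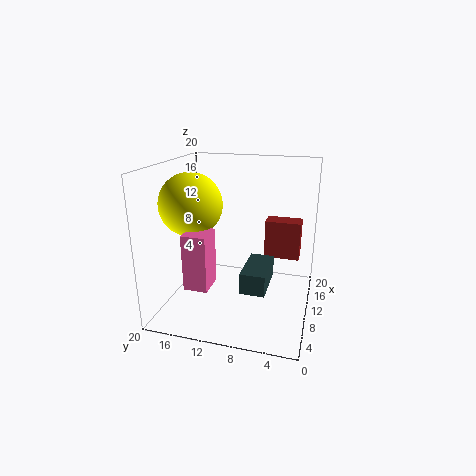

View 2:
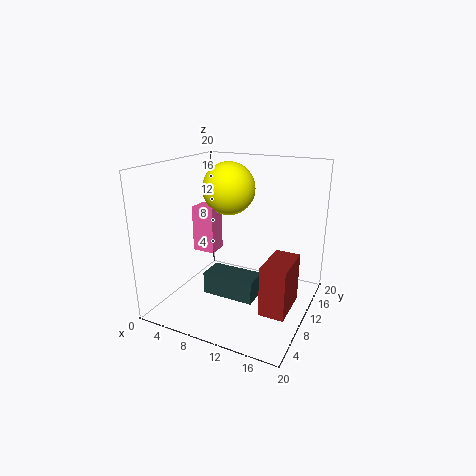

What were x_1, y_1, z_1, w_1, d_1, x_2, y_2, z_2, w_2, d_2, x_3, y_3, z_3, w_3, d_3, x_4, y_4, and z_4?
x_1 = 1.5; y_1 = 11.5; z_1 = 6; w_1 = 3.5; d_1 = 3; x_2 = 16.5; y_2 = 2; z_2 = 4.5; w_2 = 3; d_2 = 5.5; x_3 = 7; y_3 = 5.5; z_3 = 3; w_3 = 7; d_3 = 3.5; x_4 = 6; y_4 = 15; z_4 = 15.5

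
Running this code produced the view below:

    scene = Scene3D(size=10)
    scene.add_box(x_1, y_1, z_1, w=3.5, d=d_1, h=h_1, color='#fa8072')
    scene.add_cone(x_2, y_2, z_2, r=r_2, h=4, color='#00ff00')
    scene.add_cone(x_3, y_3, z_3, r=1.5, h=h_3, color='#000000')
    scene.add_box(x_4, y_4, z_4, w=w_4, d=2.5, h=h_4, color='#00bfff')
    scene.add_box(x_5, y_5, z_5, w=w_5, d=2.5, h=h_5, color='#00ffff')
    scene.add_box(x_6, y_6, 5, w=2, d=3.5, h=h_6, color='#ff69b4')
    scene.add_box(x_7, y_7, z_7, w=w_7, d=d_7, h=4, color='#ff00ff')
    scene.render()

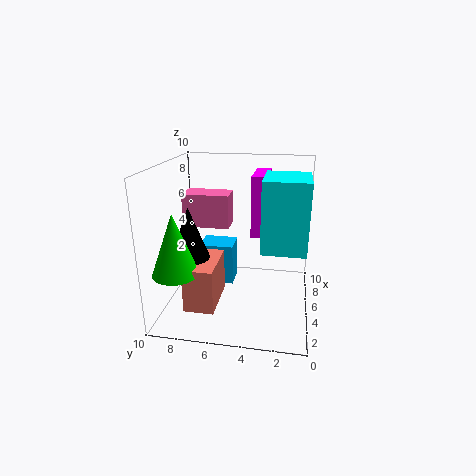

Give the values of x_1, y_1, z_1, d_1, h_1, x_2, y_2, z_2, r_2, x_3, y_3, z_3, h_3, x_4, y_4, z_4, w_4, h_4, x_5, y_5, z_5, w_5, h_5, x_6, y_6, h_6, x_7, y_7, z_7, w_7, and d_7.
x_1 = 1.5; y_1 = 6; z_1 = 1; d_1 = 2; h_1 = 3; x_2 = 2; y_2 = 8.5; z_2 = 3.5; r_2 = 1.5; x_3 = 3.5; y_3 = 8; z_3 = 3.5; h_3 = 4; x_4 = 5.5; y_4 = 5.5; z_4 = 1; w_4 = 2; h_4 = 3; x_5 = 0.5; y_5 = 0.5; z_5 = 6; w_5 = 3; h_5 = 4; x_6 = 6.5; y_6 = 6; h_6 = 2.5; x_7 = 4; y_7 = 3; z_7 = 5.5; w_7 = 3; d_7 = 1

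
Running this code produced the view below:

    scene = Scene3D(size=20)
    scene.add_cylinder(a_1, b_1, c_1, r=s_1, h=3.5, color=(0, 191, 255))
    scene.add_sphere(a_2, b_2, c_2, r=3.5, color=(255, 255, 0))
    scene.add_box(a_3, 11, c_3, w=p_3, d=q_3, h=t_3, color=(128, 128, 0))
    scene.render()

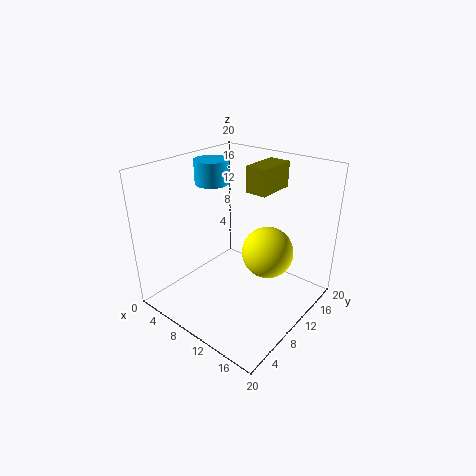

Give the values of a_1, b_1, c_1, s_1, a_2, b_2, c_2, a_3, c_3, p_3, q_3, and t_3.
a_1 = 3.5; b_1 = 12; c_1 = 16; s_1 = 2.5; a_2 = 14; b_2 = 11.5; c_2 = 8.5; a_3 = 10.5; c_3 = 16.5; p_3 = 3; q_3 = 5.5; t_3 = 3.5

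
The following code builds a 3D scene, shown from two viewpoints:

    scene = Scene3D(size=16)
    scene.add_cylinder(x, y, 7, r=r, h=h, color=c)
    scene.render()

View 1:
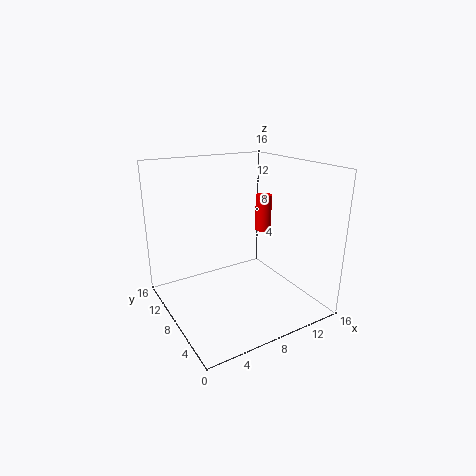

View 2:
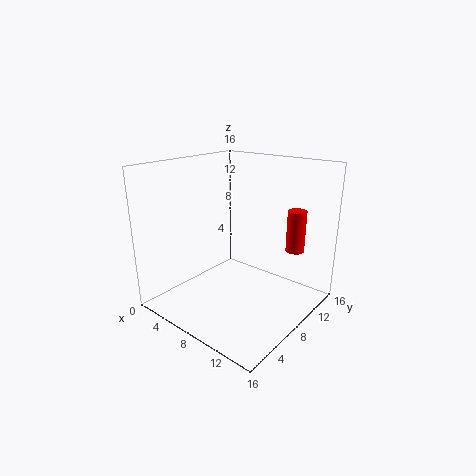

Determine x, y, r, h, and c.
x = 13.5
y = 11
r = 1
h = 4.5
c = 'red'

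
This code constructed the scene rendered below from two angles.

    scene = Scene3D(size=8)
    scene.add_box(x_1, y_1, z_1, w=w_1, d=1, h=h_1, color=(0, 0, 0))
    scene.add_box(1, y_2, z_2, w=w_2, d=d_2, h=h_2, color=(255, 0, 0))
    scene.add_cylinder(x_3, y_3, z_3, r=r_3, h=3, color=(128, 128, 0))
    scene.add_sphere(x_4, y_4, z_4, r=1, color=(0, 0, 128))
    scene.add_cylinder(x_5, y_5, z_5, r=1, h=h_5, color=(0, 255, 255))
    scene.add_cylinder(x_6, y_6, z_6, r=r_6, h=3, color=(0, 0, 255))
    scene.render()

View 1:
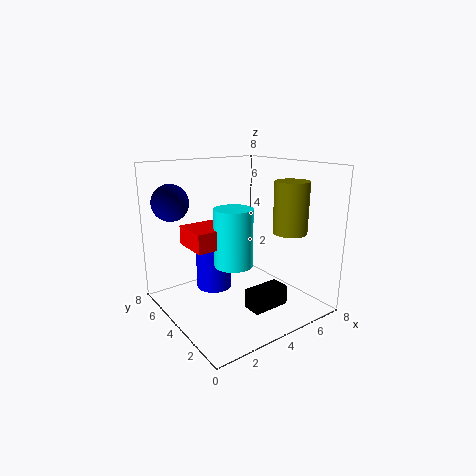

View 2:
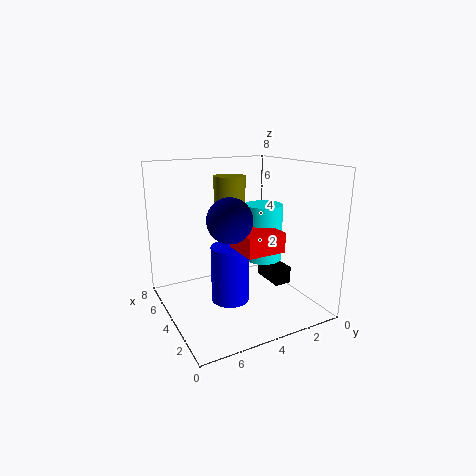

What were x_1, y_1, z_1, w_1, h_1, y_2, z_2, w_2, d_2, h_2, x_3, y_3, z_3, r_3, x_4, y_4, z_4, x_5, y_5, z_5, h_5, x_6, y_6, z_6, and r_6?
x_1 = 3
y_1 = 1
z_1 = 1
w_1 = 2
h_1 = 1
y_2 = 3
z_2 = 4
w_2 = 2
d_2 = 2
h_2 = 1
x_3 = 7
y_3 = 3
z_3 = 4
r_3 = 1
x_4 = 1
y_4 = 6
z_4 = 6
x_5 = 3
y_5 = 3
z_5 = 3
h_5 = 3
x_6 = 3
y_6 = 5
z_6 = 1
r_6 = 1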